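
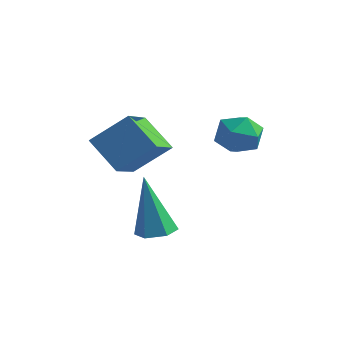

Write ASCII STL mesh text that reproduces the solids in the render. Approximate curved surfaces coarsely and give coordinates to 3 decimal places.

solid 
facet normal 0.120 0.663 0.739
outer loop
vertex 2.171 2.806 1.487
vertex 1.513 2.64 1.743
vertex 2.095 2.275 1.976
endloop
endfacet
facet normal 0.748 0.388 0.538
outer loop
vertex 2.171 2.806 1.487
vertex 2.095 2.275 1.976
vertex 2.545 2.188 1.413
endloop
endfacet
facet normal 0.837 0.525 -0.156
outer loop
vertex 2.171 2.806 1.487
vertex 2.545 2.188 1.413
vertex 2.241 2.5 0.833
endloop
endfacet
facet normal 0.263 0.884 -0.386
outer loop
vertex 2.171 2.806 1.487
vertex 2.241 2.5 0.833
vertex 1.603 2.779 1.037
endloop
endfacet
facet normal -0.179 0.969 0.168
outer loop
vertex 2.171 2.806 1.487
vertex 1.603 2.779 1.037
vertex 1.513 2.64 1.743
endloop
endfacet
facet normal 0.715 -0.321 0.621
outer loop
vertex 2.545 2.188 1.413
vertex 2.095 2.275 1.976
vertex 2.117 1.641 1.623
endloop
endfacet
facet normal -0.300 0.125 0.946
outer loop
vertex 2.095 2.275 1.976
vertex 1.513 2.64 1.743
vertex 1.479 1.92 1.827
endloop
endfacet
facet normal -0.783 0.621 0.023
outer loop
vertex 1.513 2.64 1.743
vertex 1.603 2.779 1.037
vertex 1.175 2.232 1.247
endloop
endfacet
facet normal -0.068 0.484 -0.873
outer loop
vertex 1.603 2.779 1.037
vertex 2.241 2.5 0.833
vertex 1.625 2.145 0.684
endloop
endfacet
facet normal 0.858 -0.099 -0.503
outer loop
vertex 2.241 2.5 0.833
vertex 2.545 2.188 1.413
vertex 2.207 1.78 0.917
endloop
endfacet
facet normal -0.263 -0.884 0.386
outer loop
vertex 1.549 1.614 1.173
vertex 2.117 1.641 1.623
vertex 1.479 1.92 1.827
endloop
endfacet
facet normal -0.837 -0.525 0.156
outer loop
vertex 1.549 1.614 1.173
vertex 1.479 1.92 1.827
vertex 1.175 2.232 1.247
endloop
endfacet
facet normal -0.748 -0.388 -0.538
outer loop
vertex 1.549 1.614 1.173
vertex 1.175 2.232 1.247
vertex 1.625 2.145 0.684
endloop
endfacet
facet normal -0.120 -0.663 -0.739
outer loop
vertex 1.549 1.614 1.173
vertex 1.625 2.145 0.684
vertex 2.207 1.78 0.917
endloop
endfacet
facet normal 0.179 -0.969 -0.168
outer loop
vertex 1.549 1.614 1.173
vertex 2.207 1.78 0.917
vertex 2.117 1.641 1.623
endloop
endfacet
facet normal 0.068 -0.484 0.873
outer loop
vertex 1.479 1.92 1.827
vertex 2.117 1.641 1.623
vertex 2.095 2.275 1.976
endloop
endfacet
facet normal -0.858 0.099 0.503
outer loop
vertex 1.175 2.232 1.247
vertex 1.479 1.92 1.827
vertex 1.513 2.64 1.743
endloop
endfacet
facet normal -0.715 0.321 -0.621
outer loop
vertex 1.625 2.145 0.684
vertex 1.175 2.232 1.247
vertex 1.603 2.779 1.037
endloop
endfacet
facet normal 0.300 -0.125 -0.946
outer loop
vertex 2.207 1.78 0.917
vertex 1.625 2.145 0.684
vertex 2.241 2.5 0.833
endloop
endfacet
facet normal 0.783 -0.621 -0.023
outer loop
vertex 2.117 1.641 1.623
vertex 2.207 1.78 0.917
vertex 2.545 2.188 1.413
endloop
endfacet
facet normal 0.159 0.076 -0.984
outer loop
vertex 1.692 0.177 -1.52
vertex 1.291 -0.216 -1.615
vertex 1.15 0.336 -1.595
endloop
endfacet
facet normal 0.217 0.908 0.359
outer loop
vertex 1.692 0.177 -1.52
vertex 1.15 0.336 -1.595
vertex 0.989 -0.364 0.275
endloop
endfacet
facet normal 0.156 0.076 -0.985
outer loop
vertex 1.15 0.336 -1.595
vertex 1.291 -0.216 -1.615
vertex 0.748 -0.058 -1.689
endloop
endfacet
facet normal -0.709 0.678 0.193
outer loop
vertex 1.15 0.336 -1.595
vertex 0.748 -0.058 -1.689
vertex 0.989 -0.364 0.275
endloop
endfacet
facet normal 0.157 0.077 -0.985
outer loop
vertex 0.748 -0.058 -1.689
vertex 1.291 -0.216 -1.615
vertex 0.889 -0.61 -1.71
endloop
endfacet
facet normal -0.965 -0.250 0.080
outer loop
vertex 0.748 -0.058 -1.689
vertex 0.889 -0.61 -1.71
vertex 0.989 -0.364 0.275
endloop
endfacet
facet normal 0.157 0.077 -0.985
outer loop
vertex 0.889 -0.61 -1.71
vertex 1.291 -0.216 -1.615
vertex 1.432 -0.768 -1.636
endloop
endfacet
facet normal -0.293 -0.947 0.132
outer loop
vertex 0.889 -0.61 -1.71
vertex 1.432 -0.768 -1.636
vertex 0.989 -0.364 0.275
endloop
endfacet
facet normal 0.157 0.078 -0.985
outer loop
vertex 1.432 -0.768 -1.636
vertex 1.291 -0.216 -1.615
vertex 1.833 -0.375 -1.541
endloop
endfacet
facet normal 0.631 -0.716 0.298
outer loop
vertex 1.432 -0.768 -1.636
vertex 1.833 -0.375 -1.541
vertex 0.989 -0.364 0.275
endloop
endfacet
facet normal 0.157 0.078 -0.985
outer loop
vertex 1.833 -0.375 -1.541
vertex 1.291 -0.216 -1.615
vertex 1.692 0.177 -1.52
endloop
endfacet
facet normal 0.887 0.211 0.411
outer loop
vertex 1.833 -0.375 -1.541
vertex 1.692 0.177 -1.52
vertex 0.989 -0.364 0.275
endloop
endfacet
facet normal -0.737 -0.063 0.673
outer loop
vertex 0.907 -0.8 2.482
vertex 0.417 0.251 2.044
vertex 0.189 -1.489 1.631
endloop
endfacet
facet normal 0.395 -0.848 0.353
outer loop
vertex 1.103 -1.411 0.796
vertex 0.907 -0.8 2.482
vertex 0.189 -1.489 1.631
endloop
endfacet
facet normal -0.737 -0.063 0.672
outer loop
vertex 0.189 -1.489 1.631
vertex 0.417 0.251 2.044
vertex -0.301 -0.438 1.192
endloop
endfacet
facet normal -0.548 -0.527 -0.649
outer loop
vertex -0.301 -0.438 1.192
vertex 1.103 -1.411 0.796
vertex 0.189 -1.489 1.631
endloop
endfacet
facet normal 0.549 0.526 0.650
outer loop
vertex 0.907 -0.8 2.482
vertex 1.331 0.329 1.209
vertex 0.417 0.251 2.044
endloop
endfacet
facet normal 0.395 -0.848 0.353
outer loop
vertex 1.821 -0.722 1.648
vertex 0.907 -0.8 2.482
vertex 1.103 -1.411 0.796
endloop
endfacet
facet normal 0.548 0.527 0.650
outer loop
vertex 1.821 -0.722 1.648
vertex 1.331 0.329 1.209
vertex 0.907 -0.8 2.482
endloop
endfacet
facet normal -0.395 0.848 -0.353
outer loop
vertex 0.417 0.251 2.044
vertex 1.331 0.329 1.209
vertex -0.301 -0.438 1.192
endloop
endfacet
facet normal -0.548 -0.526 -0.650
outer loop
vertex 0.613 -0.36 0.358
vertex 1.103 -1.411 0.796
vertex -0.301 -0.438 1.192
endloop
endfacet
facet normal -0.395 0.848 -0.353
outer loop
vertex -0.301 -0.438 1.192
vertex 1.331 0.329 1.209
vertex 0.613 -0.36 0.358
endloop
endfacet
facet normal 0.737 0.063 -0.673
outer loop
vertex 0.613 -0.36 0.358
vertex 1.821 -0.722 1.648
vertex 1.103 -1.411 0.796
endloop
endfacet
facet normal 0.737 0.063 -0.673
outer loop
vertex 1.331 0.329 1.209
vertex 1.821 -0.722 1.648
vertex 0.613 -0.36 0.358
endloop
endfacet

endsolid


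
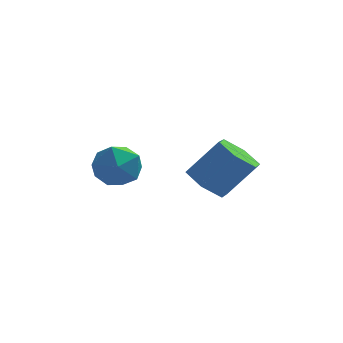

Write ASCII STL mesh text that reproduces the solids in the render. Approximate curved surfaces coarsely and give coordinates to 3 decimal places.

solid 
facet normal 0.374 0.228 0.899
outer loop
vertex -2.83 0.964 -0.301
vertex -3.144 0.385 -0.024
vertex -2.481 0.34 -0.288
endloop
endfacet
facet normal 0.804 0.457 0.380
outer loop
vertex -2.83 0.964 -0.301
vertex -2.481 0.34 -0.288
vertex -2.445 0.758 -0.867
endloop
endfacet
facet normal 0.430 0.902 -0.036
outer loop
vertex -2.83 0.964 -0.301
vertex -2.445 0.758 -0.867
vertex -3.086 1.06 -0.961
endloop
endfacet
facet normal -0.230 0.946 0.227
outer loop
vertex -2.83 0.964 -0.301
vertex -3.086 1.06 -0.961
vertex -3.518 0.83 -0.44
endloop
endfacet
facet normal -0.266 0.530 0.806
outer loop
vertex -2.83 0.964 -0.301
vertex -3.518 0.83 -0.44
vertex -3.144 0.385 -0.024
endloop
endfacet
facet normal 0.994 -0.107 -0.015
outer loop
vertex -2.445 0.758 -0.867
vertex -2.481 0.34 -0.288
vertex -2.522 0.05 -0.94
endloop
endfacet
facet normal 0.297 -0.478 0.827
outer loop
vertex -2.481 0.34 -0.288
vertex -3.144 0.385 -0.024
vertex -2.954 -0.18 -0.419
endloop
endfacet
facet normal -0.738 0.011 0.675
outer loop
vertex -3.144 0.385 -0.024
vertex -3.518 0.83 -0.44
vertex -3.595 0.122 -0.513
endloop
endfacet
facet normal -0.680 0.685 -0.262
outer loop
vertex -3.518 0.83 -0.44
vertex -3.086 1.06 -0.961
vertex -3.559 0.54 -1.092
endloop
endfacet
facet normal 0.389 0.612 -0.688
outer loop
vertex -3.086 1.06 -0.961
vertex -2.445 0.758 -0.867
vertex -2.896 0.495 -1.356
endloop
endfacet
facet normal 0.230 -0.946 -0.227
outer loop
vertex -3.21 -0.084 -1.079
vertex -2.522 0.05 -0.94
vertex -2.954 -0.18 -0.419
endloop
endfacet
facet normal -0.430 -0.902 0.036
outer loop
vertex -3.21 -0.084 -1.079
vertex -2.954 -0.18 -0.419
vertex -3.595 0.122 -0.513
endloop
endfacet
facet normal -0.804 -0.457 -0.380
outer loop
vertex -3.21 -0.084 -1.079
vertex -3.595 0.122 -0.513
vertex -3.559 0.54 -1.092
endloop
endfacet
facet normal -0.374 -0.228 -0.899
outer loop
vertex -3.21 -0.084 -1.079
vertex -3.559 0.54 -1.092
vertex -2.896 0.495 -1.356
endloop
endfacet
facet normal 0.266 -0.530 -0.806
outer loop
vertex -3.21 -0.084 -1.079
vertex -2.896 0.495 -1.356
vertex -2.522 0.05 -0.94
endloop
endfacet
facet normal 0.680 -0.685 0.262
outer loop
vertex -2.954 -0.18 -0.419
vertex -2.522 0.05 -0.94
vertex -2.481 0.34 -0.288
endloop
endfacet
facet normal -0.389 -0.612 0.688
outer loop
vertex -3.595 0.122 -0.513
vertex -2.954 -0.18 -0.419
vertex -3.144 0.385 -0.024
endloop
endfacet
facet normal -0.994 0.107 0.015
outer loop
vertex -3.559 0.54 -1.092
vertex -3.595 0.122 -0.513
vertex -3.518 0.83 -0.44
endloop
endfacet
facet normal -0.297 0.478 -0.827
outer loop
vertex -2.896 0.495 -1.356
vertex -3.559 0.54 -1.092
vertex -3.086 1.06 -0.961
endloop
endfacet
facet normal 0.738 -0.011 -0.675
outer loop
vertex -2.522 0.05 -0.94
vertex -2.896 0.495 -1.356
vertex -2.445 0.758 -0.867
endloop
endfacet
facet normal -0.630 -0.130 -0.765
outer loop
vertex -0.398 0.317 -1.535
vertex -0.887 0.191 -1.111
vertex -0.774 0.81 -1.309
endloop
endfacet
facet normal 0.528 0.652 -0.544
outer loop
vertex -0.398 0.317 -1.535
vertex -0.774 0.81 -1.309
vertex 0.377 0.476 -0.593
endloop
endfacet
facet normal 0.528 0.652 -0.544
outer loop
vertex 0.377 0.476 -0.593
vertex -0.774 0.81 -1.309
vertex 0.001 0.969 -0.367
endloop
endfacet
facet normal 0.630 0.129 0.766
outer loop
vertex 0.377 0.476 -0.593
vertex 0.001 0.969 -0.367
vertex -0.113 0.349 -0.169
endloop
endfacet
facet normal -0.630 -0.130 -0.765
outer loop
vertex -0.774 0.81 -1.309
vertex -0.887 0.191 -1.111
vertex -1.263 0.684 -0.885
endloop
endfacet
facet normal -0.229 0.973 0.025
outer loop
vertex -0.774 0.81 -1.309
vertex -1.263 0.684 -0.885
vertex 0.001 0.969 -0.367
endloop
endfacet
facet normal -0.229 0.973 0.025
outer loop
vertex 0.001 0.969 -0.367
vertex -1.263 0.684 -0.885
vertex -0.488 0.843 0.057
endloop
endfacet
facet normal 0.631 0.128 0.765
outer loop
vertex 0.001 0.969 -0.367
vertex -0.488 0.843 0.057
vertex -0.113 0.349 -0.169
endloop
endfacet
facet normal -0.630 -0.129 -0.766
outer loop
vertex -1.263 0.684 -0.885
vertex -0.887 0.191 -1.111
vertex -1.377 0.064 -0.687
endloop
endfacet
facet normal -0.757 0.321 0.569
outer loop
vertex -1.263 0.684 -0.885
vertex -1.377 0.064 -0.687
vertex -0.488 0.843 0.057
endloop
endfacet
facet normal -0.757 0.321 0.569
outer loop
vertex -0.488 0.843 0.057
vertex -1.377 0.064 -0.687
vertex -0.602 0.223 0.255
endloop
endfacet
facet normal 0.631 0.128 0.765
outer loop
vertex -0.488 0.843 0.057
vertex -0.602 0.223 0.255
vertex -0.113 0.349 -0.169
endloop
endfacet
facet normal -0.630 -0.129 -0.766
outer loop
vertex -1.377 0.064 -0.687
vertex -0.887 0.191 -1.111
vertex -1.001 -0.429 -0.913
endloop
endfacet
facet normal -0.528 -0.652 0.544
outer loop
vertex -1.377 0.064 -0.687
vertex -1.001 -0.429 -0.913
vertex -0.602 0.223 0.255
endloop
endfacet
facet normal -0.528 -0.652 0.544
outer loop
vertex -0.602 0.223 0.255
vertex -1.001 -0.429 -0.913
vertex -0.226 -0.27 0.029
endloop
endfacet
facet normal 0.630 0.130 0.765
outer loop
vertex -0.602 0.223 0.255
vertex -0.226 -0.27 0.029
vertex -0.113 0.349 -0.169
endloop
endfacet
facet normal -0.631 -0.128 -0.765
outer loop
vertex -1.001 -0.429 -0.913
vertex -0.887 0.191 -1.111
vertex -0.512 -0.303 -1.337
endloop
endfacet
facet normal 0.229 -0.973 -0.025
outer loop
vertex -1.001 -0.429 -0.913
vertex -0.512 -0.303 -1.337
vertex -0.226 -0.27 0.029
endloop
endfacet
facet normal 0.229 -0.973 -0.025
outer loop
vertex -0.226 -0.27 0.029
vertex -0.512 -0.303 -1.337
vertex 0.263 -0.144 -0.395
endloop
endfacet
facet normal 0.630 0.130 0.765
outer loop
vertex -0.226 -0.27 0.029
vertex 0.263 -0.144 -0.395
vertex -0.113 0.349 -0.169
endloop
endfacet
facet normal -0.631 -0.128 -0.765
outer loop
vertex -0.512 -0.303 -1.337
vertex -0.887 0.191 -1.111
vertex -0.398 0.317 -1.535
endloop
endfacet
facet normal 0.757 -0.321 -0.569
outer loop
vertex -0.512 -0.303 -1.337
vertex -0.398 0.317 -1.535
vertex 0.263 -0.144 -0.395
endloop
endfacet
facet normal 0.757 -0.321 -0.569
outer loop
vertex 0.263 -0.144 -0.395
vertex -0.398 0.317 -1.535
vertex 0.377 0.476 -0.593
endloop
endfacet
facet normal 0.630 0.129 0.766
outer loop
vertex 0.263 -0.144 -0.395
vertex 0.377 0.476 -0.593
vertex -0.113 0.349 -0.169
endloop
endfacet

endsolid


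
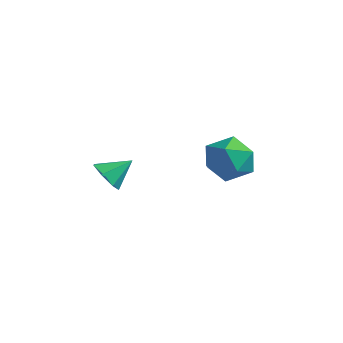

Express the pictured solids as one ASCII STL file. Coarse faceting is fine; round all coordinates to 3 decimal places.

solid 
facet normal -0.396 -0.717 -0.574
outer loop
vertex 2.763 -1.911 2.704
vertex 1.999 -1.583 2.821
vertex 2.557 -1.408 2.218
endloop
endfacet
facet normal 0.955 0.269 -0.127
outer loop
vertex 2.763 -1.911 2.704
vertex 2.557 -1.408 2.218
vertex 2.521 -0.637 3.579
endloop
endfacet
facet normal -0.396 -0.717 -0.574
outer loop
vertex 2.557 -1.408 2.218
vertex 1.999 -1.583 2.821
vertex 1.931 -1.037 2.186
endloop
endfacet
facet normal 0.478 0.770 -0.423
outer loop
vertex 2.557 -1.408 2.218
vertex 1.931 -1.037 2.186
vertex 2.521 -0.637 3.579
endloop
endfacet
facet normal -0.397 -0.716 -0.573
outer loop
vertex 1.931 -1.037 2.186
vertex 1.999 -1.583 2.821
vertex 1.356 -1.076 2.633
endloop
endfacet
facet normal -0.210 0.960 -0.187
outer loop
vertex 1.931 -1.037 2.186
vertex 1.356 -1.076 2.633
vertex 2.521 -0.637 3.579
endloop
endfacet
facet normal -0.396 -0.716 -0.575
outer loop
vertex 1.356 -1.076 2.633
vertex 1.999 -1.583 2.821
vertex 1.265 -1.497 3.22
endloop
endfacet
facet normal -0.592 0.695 0.407
outer loop
vertex 1.356 -1.076 2.633
vertex 1.265 -1.497 3.22
vertex 2.521 -0.637 3.579
endloop
endfacet
facet normal -0.396 -0.716 -0.574
outer loop
vertex 1.265 -1.497 3.22
vertex 1.999 -1.583 2.821
vertex 1.726 -1.983 3.508
endloop
endfacet
facet normal -0.381 0.177 0.908
outer loop
vertex 1.265 -1.497 3.22
vertex 1.726 -1.983 3.508
vertex 2.521 -0.637 3.579
endloop
endfacet
facet normal -0.396 -0.717 -0.574
outer loop
vertex 1.726 -1.983 3.508
vertex 1.999 -1.583 2.821
vertex 2.393 -2.167 3.278
endloop
endfacet
facet normal 0.267 -0.207 0.941
outer loop
vertex 1.726 -1.983 3.508
vertex 2.393 -2.167 3.278
vertex 2.521 -0.637 3.579
endloop
endfacet
facet normal -0.396 -0.717 -0.575
outer loop
vertex 2.393 -2.167 3.278
vertex 1.999 -1.583 2.821
vertex 2.763 -1.911 2.704
endloop
endfacet
facet normal 0.861 -0.167 0.481
outer loop
vertex 2.393 -2.167 3.278
vertex 2.763 -1.911 2.704
vertex 2.521 -0.637 3.579
endloop
endfacet
facet normal 0.289 0.714 0.637
outer loop
vertex 4.044 4.521 2.909
vertex 3.754 3.793 3.857
vertex 4.887 3.759 3.381
endloop
endfacet
facet normal 0.661 0.750 0.030
outer loop
vertex 4.044 4.521 2.909
vertex 4.887 3.759 3.381
vertex 4.792 3.891 2.162
endloop
endfacet
facet normal 0.199 0.838 -0.508
outer loop
vertex 4.044 4.521 2.909
vertex 4.792 3.891 2.162
vertex 3.599 4.006 1.884
endloop
endfacet
facet normal -0.459 0.858 -0.232
outer loop
vertex 4.044 4.521 2.909
vertex 3.599 4.006 1.884
vertex 2.957 3.946 2.932
endloop
endfacet
facet normal -0.403 0.781 0.477
outer loop
vertex 4.044 4.521 2.909
vertex 2.957 3.946 2.932
vertex 3.754 3.793 3.857
endloop
endfacet
facet normal 0.990 0.124 -0.064
outer loop
vertex 4.792 3.891 2.162
vertex 4.887 3.759 3.381
vertex 4.963 2.774 2.648
endloop
endfacet
facet normal 0.388 0.067 0.919
outer loop
vertex 4.887 3.759 3.381
vertex 3.754 3.793 3.857
vertex 4.321 2.714 3.696
endloop
endfacet
facet normal -0.731 0.175 0.659
outer loop
vertex 3.754 3.793 3.857
vertex 2.957 3.946 2.932
vertex 3.128 2.829 3.418
endloop
endfacet
facet normal -0.821 0.298 -0.486
outer loop
vertex 2.957 3.946 2.932
vertex 3.599 4.006 1.884
vertex 3.033 2.961 2.199
endloop
endfacet
facet normal 0.243 0.267 -0.933
outer loop
vertex 3.599 4.006 1.884
vertex 4.792 3.891 2.162
vertex 4.166 2.927 1.723
endloop
endfacet
facet normal 0.459 -0.858 0.232
outer loop
vertex 3.876 2.199 2.671
vertex 4.963 2.774 2.648
vertex 4.321 2.714 3.696
endloop
endfacet
facet normal -0.199 -0.838 0.508
outer loop
vertex 3.876 2.199 2.671
vertex 4.321 2.714 3.696
vertex 3.128 2.829 3.418
endloop
endfacet
facet normal -0.661 -0.750 -0.030
outer loop
vertex 3.876 2.199 2.671
vertex 3.128 2.829 3.418
vertex 3.033 2.961 2.199
endloop
endfacet
facet normal -0.289 -0.714 -0.637
outer loop
vertex 3.876 2.199 2.671
vertex 3.033 2.961 2.199
vertex 4.166 2.927 1.723
endloop
endfacet
facet normal 0.403 -0.781 -0.477
outer loop
vertex 3.876 2.199 2.671
vertex 4.166 2.927 1.723
vertex 4.963 2.774 2.648
endloop
endfacet
facet normal 0.821 -0.298 0.486
outer loop
vertex 4.321 2.714 3.696
vertex 4.963 2.774 2.648
vertex 4.887 3.759 3.381
endloop
endfacet
facet normal -0.243 -0.267 0.933
outer loop
vertex 3.128 2.829 3.418
vertex 4.321 2.714 3.696
vertex 3.754 3.793 3.857
endloop
endfacet
facet normal -0.990 -0.124 0.064
outer loop
vertex 3.033 2.961 2.199
vertex 3.128 2.829 3.418
vertex 2.957 3.946 2.932
endloop
endfacet
facet normal -0.388 -0.067 -0.919
outer loop
vertex 4.166 2.927 1.723
vertex 3.033 2.961 2.199
vertex 3.599 4.006 1.884
endloop
endfacet
facet normal 0.731 -0.175 -0.659
outer loop
vertex 4.963 2.774 2.648
vertex 4.166 2.927 1.723
vertex 4.792 3.891 2.162
endloop
endfacet

endsolid


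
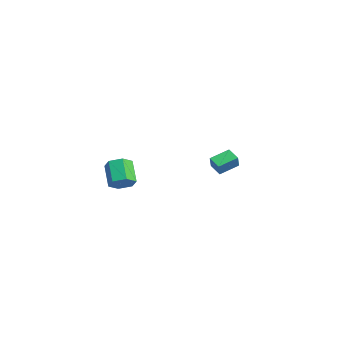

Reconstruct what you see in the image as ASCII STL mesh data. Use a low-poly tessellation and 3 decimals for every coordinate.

solid 
facet normal -0.444 0.240 -0.864
outer loop
vertex -1.402 4.216 -0.633
vertex -0.658 4.437 -0.954
vertex -1.237 3.076 -1.034
endloop
endfacet
facet normal -0.886 -0.263 0.383
outer loop
vertex -0.842 2.863 -0.266
vertex -1.402 4.216 -0.633
vertex -1.237 3.076 -1.034
endloop
endfacet
facet normal -0.445 0.240 -0.863
outer loop
vertex -1.237 3.076 -1.034
vertex -0.658 4.437 -0.954
vertex -0.493 3.297 -1.356
endloop
endfacet
facet normal 0.135 -0.935 -0.329
outer loop
vertex -0.493 3.297 -1.356
vertex -0.842 2.863 -0.266
vertex -1.237 3.076 -1.034
endloop
endfacet
facet normal -0.136 0.935 0.329
outer loop
vertex -1.402 4.216 -0.633
vertex -0.263 4.224 -0.186
vertex -0.658 4.437 -0.954
endloop
endfacet
facet normal -0.886 -0.263 0.382
outer loop
vertex -1.007 4.003 0.136
vertex -1.402 4.216 -0.633
vertex -0.842 2.863 -0.266
endloop
endfacet
facet normal -0.135 0.935 0.328
outer loop
vertex -1.007 4.003 0.136
vertex -0.263 4.224 -0.186
vertex -1.402 4.216 -0.633
endloop
endfacet
facet normal 0.886 0.263 -0.383
outer loop
vertex -0.658 4.437 -0.954
vertex -0.263 4.224 -0.186
vertex -0.493 3.297 -1.356
endloop
endfacet
facet normal 0.136 -0.935 -0.329
outer loop
vertex -0.098 3.084 -0.587
vertex -0.842 2.863 -0.266
vertex -0.493 3.297 -1.356
endloop
endfacet
facet normal 0.886 0.263 -0.382
outer loop
vertex -0.493 3.297 -1.356
vertex -0.263 4.224 -0.186
vertex -0.098 3.084 -0.587
endloop
endfacet
facet normal 0.444 -0.240 0.863
outer loop
vertex -0.098 3.084 -0.587
vertex -1.007 4.003 0.136
vertex -0.842 2.863 -0.266
endloop
endfacet
facet normal 0.445 -0.239 0.863
outer loop
vertex -0.263 4.224 -0.186
vertex -1.007 4.003 0.136
vertex -0.098 3.084 -0.587
endloop
endfacet
facet normal 0.764 -0.098 -0.637
outer loop
vertex 4.407 -3.344 1.648
vertex 3.949 -3.419 1.11
vertex 4.182 -2.773 1.29
endloop
endfacet
facet normal 0.562 0.587 0.583
outer loop
vertex 4.407 -3.344 1.648
vertex 4.182 -2.773 1.29
vertex 3.33 -3.205 2.547
endloop
endfacet
facet normal 0.562 0.587 0.583
outer loop
vertex 3.33 -3.205 2.547
vertex 4.182 -2.773 1.29
vertex 3.105 -2.634 2.189
endloop
endfacet
facet normal -0.763 0.099 0.638
outer loop
vertex 3.33 -3.205 2.547
vertex 3.105 -2.634 2.189
vertex 2.871 -3.281 2.01
endloop
endfacet
facet normal 0.764 -0.098 -0.638
outer loop
vertex 4.182 -2.773 1.29
vertex 3.949 -3.419 1.11
vertex 3.724 -2.849 0.753
endloop
endfacet
facet normal 0.006 0.989 -0.145
outer loop
vertex 4.182 -2.773 1.29
vertex 3.724 -2.849 0.753
vertex 3.105 -2.634 2.189
endloop
endfacet
facet normal 0.006 0.989 -0.145
outer loop
vertex 3.105 -2.634 2.189
vertex 3.724 -2.849 0.753
vertex 2.647 -2.71 1.652
endloop
endfacet
facet normal -0.764 0.100 0.637
outer loop
vertex 3.105 -2.634 2.189
vertex 2.647 -2.71 1.652
vertex 2.871 -3.281 2.01
endloop
endfacet
facet normal 0.763 -0.099 -0.638
outer loop
vertex 3.724 -2.849 0.753
vertex 3.949 -3.419 1.11
vertex 3.49 -3.495 0.573
endloop
endfacet
facet normal -0.555 0.404 -0.727
outer loop
vertex 3.724 -2.849 0.753
vertex 3.49 -3.495 0.573
vertex 2.647 -2.71 1.652
endloop
endfacet
facet normal -0.555 0.404 -0.727
outer loop
vertex 2.647 -2.71 1.652
vertex 3.49 -3.495 0.573
vertex 2.413 -3.356 1.472
endloop
endfacet
facet normal -0.764 0.099 0.637
outer loop
vertex 2.647 -2.71 1.652
vertex 2.413 -3.356 1.472
vertex 2.871 -3.281 2.01
endloop
endfacet
facet normal 0.763 -0.099 -0.638
outer loop
vertex 3.49 -3.495 0.573
vertex 3.949 -3.419 1.11
vertex 3.715 -4.066 0.931
endloop
endfacet
facet normal -0.562 -0.587 -0.583
outer loop
vertex 3.49 -3.495 0.573
vertex 3.715 -4.066 0.931
vertex 2.413 -3.356 1.472
endloop
endfacet
facet normal -0.562 -0.587 -0.583
outer loop
vertex 2.413 -3.356 1.472
vertex 3.715 -4.066 0.931
vertex 2.638 -3.927 1.83
endloop
endfacet
facet normal -0.764 0.098 0.637
outer loop
vertex 2.413 -3.356 1.472
vertex 2.638 -3.927 1.83
vertex 2.871 -3.281 2.01
endloop
endfacet
facet normal 0.764 -0.100 -0.637
outer loop
vertex 3.715 -4.066 0.931
vertex 3.949 -3.419 1.11
vertex 4.173 -3.99 1.468
endloop
endfacet
facet normal -0.006 -0.989 0.145
outer loop
vertex 3.715 -4.066 0.931
vertex 4.173 -3.99 1.468
vertex 2.638 -3.927 1.83
endloop
endfacet
facet normal -0.006 -0.989 0.145
outer loop
vertex 2.638 -3.927 1.83
vertex 4.173 -3.99 1.468
vertex 3.096 -3.851 2.367
endloop
endfacet
facet normal -0.764 0.098 0.638
outer loop
vertex 2.638 -3.927 1.83
vertex 3.096 -3.851 2.367
vertex 2.871 -3.281 2.01
endloop
endfacet
facet normal 0.764 -0.099 -0.637
outer loop
vertex 4.173 -3.99 1.468
vertex 3.949 -3.419 1.11
vertex 4.407 -3.344 1.648
endloop
endfacet
facet normal 0.555 -0.404 0.727
outer loop
vertex 4.173 -3.99 1.468
vertex 4.407 -3.344 1.648
vertex 3.096 -3.851 2.367
endloop
endfacet
facet normal 0.555 -0.404 0.727
outer loop
vertex 3.096 -3.851 2.367
vertex 4.407 -3.344 1.648
vertex 3.33 -3.205 2.547
endloop
endfacet
facet normal -0.763 0.099 0.638
outer loop
vertex 3.096 -3.851 2.367
vertex 3.33 -3.205 2.547
vertex 2.871 -3.281 2.01
endloop
endfacet

endsolid


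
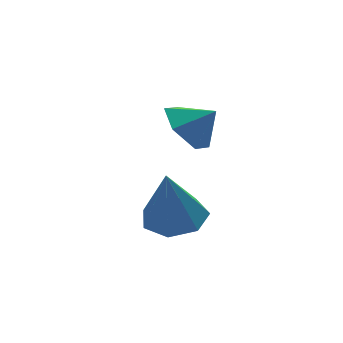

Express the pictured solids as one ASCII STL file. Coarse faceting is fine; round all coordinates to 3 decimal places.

solid 
facet normal 0.197 0.151 -0.969
outer loop
vertex 1.832 0.813 -1.913
vertex 0.965 0.337 -2.163
vertex 1.116 1.329 -1.978
endloop
endfacet
facet normal 0.428 0.670 0.606
outer loop
vertex 1.832 0.813 -1.913
vertex 1.116 1.329 -1.978
vertex 0.555 0.023 -0.137
endloop
endfacet
facet normal 0.196 0.151 -0.969
outer loop
vertex 1.116 1.329 -1.978
vertex 0.965 0.337 -2.163
vertex 0.286 1.098 -2.182
endloop
endfacet
facet normal -0.342 0.812 0.472
outer loop
vertex 1.116 1.329 -1.978
vertex 0.286 1.098 -2.182
vertex 0.555 0.023 -0.137
endloop
endfacet
facet normal 0.196 0.150 -0.969
outer loop
vertex 0.286 1.098 -2.182
vertex 0.965 0.337 -2.163
vertex -0.032 0.294 -2.371
endloop
endfacet
facet normal -0.914 0.297 0.276
outer loop
vertex 0.286 1.098 -2.182
vertex -0.032 0.294 -2.371
vertex 0.555 0.023 -0.137
endloop
endfacet
facet normal 0.196 0.150 -0.969
outer loop
vertex -0.032 0.294 -2.371
vertex 0.965 0.337 -2.163
vertex 0.4 -0.478 -2.403
endloop
endfacet
facet normal -0.858 -0.487 0.166
outer loop
vertex -0.032 0.294 -2.371
vertex 0.4 -0.478 -2.403
vertex 0.555 0.023 -0.137
endloop
endfacet
facet normal 0.196 0.150 -0.969
outer loop
vertex 0.4 -0.478 -2.403
vertex 0.965 0.337 -2.163
vertex 1.258 -0.636 -2.254
endloop
endfacet
facet normal -0.214 -0.951 0.225
outer loop
vertex 0.4 -0.478 -2.403
vertex 1.258 -0.636 -2.254
vertex 0.555 0.023 -0.137
endloop
endfacet
facet normal 0.196 0.150 -0.969
outer loop
vertex 1.258 -0.636 -2.254
vertex 0.965 0.337 -2.163
vertex 1.896 -0.062 -2.036
endloop
endfacet
facet normal 0.530 -0.744 0.407
outer loop
vertex 1.258 -0.636 -2.254
vertex 1.896 -0.062 -2.036
vertex 0.555 0.023 -0.137
endloop
endfacet
facet normal 0.197 0.151 -0.969
outer loop
vertex 1.896 -0.062 -2.036
vertex 0.965 0.337 -2.163
vertex 1.832 0.813 -1.913
endloop
endfacet
facet normal 0.816 -0.021 0.577
outer loop
vertex 1.896 -0.062 -2.036
vertex 1.832 0.813 -1.913
vertex 0.555 0.023 -0.137
endloop
endfacet
facet normal -0.676 0.339 -0.654
outer loop
vertex 1.769 -0.241 0.903
vertex 1.221 0.095 1.644
vertex 1.902 0.671 1.238
endloop
endfacet
facet normal 0.987 -0.096 -0.131
outer loop
vertex 1.769 -0.241 0.903
vertex 1.902 0.671 1.238
vertex 1.959 -0.275 2.356
endloop
endfacet
facet normal -0.676 0.339 -0.654
outer loop
vertex 1.902 0.671 1.238
vertex 1.221 0.095 1.644
vertex 1.354 1.006 1.978
endloop
endfacet
facet normal 0.794 0.484 0.369
outer loop
vertex 1.902 0.671 1.238
vertex 1.354 1.006 1.978
vertex 1.959 -0.275 2.356
endloop
endfacet
facet normal -0.676 0.339 -0.654
outer loop
vertex 1.354 1.006 1.978
vertex 1.221 0.095 1.644
vertex 0.673 0.43 2.384
endloop
endfacet
facet normal 0.223 0.371 0.901
outer loop
vertex 1.354 1.006 1.978
vertex 0.673 0.43 2.384
vertex 1.959 -0.275 2.356
endloop
endfacet
facet normal -0.676 0.339 -0.654
outer loop
vertex 0.673 0.43 2.384
vertex 1.221 0.095 1.644
vertex 0.54 -0.482 2.049
endloop
endfacet
facet normal -0.155 -0.321 0.934
outer loop
vertex 0.673 0.43 2.384
vertex 0.54 -0.482 2.049
vertex 1.959 -0.275 2.356
endloop
endfacet
facet normal -0.676 0.339 -0.654
outer loop
vertex 0.54 -0.482 2.049
vertex 1.221 0.095 1.644
vertex 1.088 -0.817 1.309
endloop
endfacet
facet normal 0.037 -0.900 0.435
outer loop
vertex 0.54 -0.482 2.049
vertex 1.088 -0.817 1.309
vertex 1.959 -0.275 2.356
endloop
endfacet
facet normal -0.676 0.339 -0.654
outer loop
vertex 1.088 -0.817 1.309
vertex 1.221 0.095 1.644
vertex 1.769 -0.241 0.903
endloop
endfacet
facet normal 0.608 -0.788 -0.098
outer loop
vertex 1.088 -0.817 1.309
vertex 1.769 -0.241 0.903
vertex 1.959 -0.275 2.356
endloop
endfacet

endsolid


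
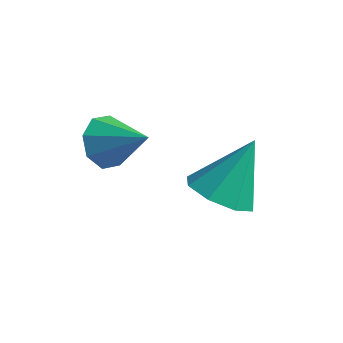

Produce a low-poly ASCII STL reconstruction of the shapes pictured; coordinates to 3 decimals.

solid 
facet normal -0.215 -0.530 -0.820
outer loop
vertex 0.699 -0.928 -5.03
vertex 0.079 -1.566 -4.455
vertex -0.069 -0.668 -4.997
endloop
endfacet
facet normal 0.310 0.937 -0.163
outer loop
vertex 0.699 -0.928 -5.03
vertex -0.069 -0.668 -4.997
vertex 0.521 -0.474 -2.765
endloop
endfacet
facet normal -0.215 -0.530 -0.820
outer loop
vertex -0.069 -0.668 -4.997
vertex 0.079 -1.566 -4.455
vertex -0.75 -0.934 -4.646
endloop
endfacet
facet normal -0.358 0.934 0.013
outer loop
vertex -0.069 -0.668 -4.997
vertex -0.75 -0.934 -4.646
vertex 0.521 -0.474 -2.765
endloop
endfacet
facet normal -0.215 -0.530 -0.820
outer loop
vertex -0.75 -0.934 -4.646
vertex 0.079 -1.566 -4.455
vertex -0.946 -1.571 -4.183
endloop
endfacet
facet normal -0.762 0.517 0.389
outer loop
vertex -0.75 -0.934 -4.646
vertex -0.946 -1.571 -4.183
vertex 0.521 -0.474 -2.765
endloop
endfacet
facet normal -0.215 -0.530 -0.820
outer loop
vertex -0.946 -1.571 -4.183
vertex 0.079 -1.566 -4.455
vertex -0.542 -2.205 -3.879
endloop
endfacet
facet normal -0.666 -0.069 0.742
outer loop
vertex -0.946 -1.571 -4.183
vertex -0.542 -2.205 -3.879
vertex 0.521 -0.474 -2.765
endloop
endfacet
facet normal -0.215 -0.530 -0.820
outer loop
vertex -0.542 -2.205 -3.879
vertex 0.079 -1.566 -4.455
vertex 0.226 -2.465 -3.912
endloop
endfacet
facet normal -0.126 -0.481 0.868
outer loop
vertex -0.542 -2.205 -3.879
vertex 0.226 -2.465 -3.912
vertex 0.521 -0.474 -2.765
endloop
endfacet
facet normal -0.215 -0.530 -0.820
outer loop
vertex 0.226 -2.465 -3.912
vertex 0.079 -1.566 -4.455
vertex 0.907 -2.199 -4.263
endloop
endfacet
facet normal 0.543 -0.478 0.691
outer loop
vertex 0.226 -2.465 -3.912
vertex 0.907 -2.199 -4.263
vertex 0.521 -0.474 -2.765
endloop
endfacet
facet normal -0.215 -0.530 -0.820
outer loop
vertex 0.907 -2.199 -4.263
vertex 0.079 -1.566 -4.455
vertex 1.103 -1.562 -4.726
endloop
endfacet
facet normal 0.947 -0.062 0.315
outer loop
vertex 0.907 -2.199 -4.263
vertex 1.103 -1.562 -4.726
vertex 0.521 -0.474 -2.765
endloop
endfacet
facet normal -0.215 -0.530 -0.820
outer loop
vertex 1.103 -1.562 -4.726
vertex 0.079 -1.566 -4.455
vertex 0.699 -0.928 -5.03
endloop
endfacet
facet normal 0.851 0.524 -0.038
outer loop
vertex 1.103 -1.562 -4.726
vertex 0.699 -0.928 -5.03
vertex 0.521 -0.474 -2.765
endloop
endfacet
facet normal -0.855 0.019 -0.518
outer loop
vertex -1.559 -3.951 -2.135
vertex -1.998 -3.905 -1.409
vertex -1.661 -3.337 -1.944
endloop
endfacet
facet normal 0.829 0.287 -0.480
outer loop
vertex -1.559 -3.951 -2.135
vertex -1.661 -3.337 -1.944
vertex -0.682 -3.935 -0.611
endloop
endfacet
facet normal -0.855 0.018 -0.519
outer loop
vertex -1.661 -3.337 -1.944
vertex -1.998 -3.905 -1.409
vertex -1.961 -3.057 -1.44
endloop
endfacet
facet normal 0.601 0.795 -0.084
outer loop
vertex -1.661 -3.337 -1.944
vertex -1.961 -3.057 -1.44
vertex -0.682 -3.935 -0.611
endloop
endfacet
facet normal -0.854 0.018 -0.519
outer loop
vertex -1.961 -3.057 -1.44
vertex -1.998 -3.905 -1.409
vertex -2.283 -3.273 -0.918
endloop
endfacet
facet normal 0.248 0.831 0.497
outer loop
vertex -1.961 -3.057 -1.44
vertex -2.283 -3.273 -0.918
vertex -0.682 -3.935 -0.611
endloop
endfacet
facet normal -0.855 0.018 -0.519
outer loop
vertex -2.283 -3.273 -0.918
vertex -1.998 -3.905 -1.409
vertex -2.438 -3.86 -0.683
endloop
endfacet
facet normal -0.022 0.377 0.926
outer loop
vertex -2.283 -3.273 -0.918
vertex -2.438 -3.86 -0.683
vertex -0.682 -3.935 -0.611
endloop
endfacet
facet normal -0.855 0.018 -0.519
outer loop
vertex -2.438 -3.86 -0.683
vertex -1.998 -3.905 -1.409
vertex -2.335 -4.473 -0.874
endloop
endfacet
facet normal -0.052 -0.305 0.951
outer loop
vertex -2.438 -3.86 -0.683
vertex -2.335 -4.473 -0.874
vertex -0.682 -3.935 -0.611
endloop
endfacet
facet normal -0.855 0.020 -0.518
outer loop
vertex -2.335 -4.473 -0.874
vertex -1.998 -3.905 -1.409
vertex -2.036 -4.754 -1.379
endloop
endfacet
facet normal 0.176 -0.812 0.556
outer loop
vertex -2.335 -4.473 -0.874
vertex -2.036 -4.754 -1.379
vertex -0.682 -3.935 -0.611
endloop
endfacet
facet normal -0.855 0.020 -0.519
outer loop
vertex -2.036 -4.754 -1.379
vertex -1.998 -3.905 -1.409
vertex -1.714 -4.538 -1.901
endloop
endfacet
facet normal 0.528 -0.849 -0.026
outer loop
vertex -2.036 -4.754 -1.379
vertex -1.714 -4.538 -1.901
vertex -0.682 -3.935 -0.611
endloop
endfacet
facet normal -0.855 0.019 -0.518
outer loop
vertex -1.714 -4.538 -1.901
vertex -1.998 -3.905 -1.409
vertex -1.559 -3.951 -2.135
endloop
endfacet
facet normal 0.799 -0.393 -0.456
outer loop
vertex -1.714 -4.538 -1.901
vertex -1.559 -3.951 -2.135
vertex -0.682 -3.935 -0.611
endloop
endfacet

endsolid


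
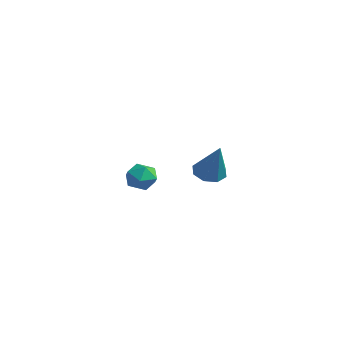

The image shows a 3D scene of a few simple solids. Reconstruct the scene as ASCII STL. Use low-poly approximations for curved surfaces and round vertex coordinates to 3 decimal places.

solid 
facet normal -0.283 0.959 -0.032
outer loop
vertex -1.27 3.371 -2.541
vertex -1.87 3.205 -2.211
vertex -1.301 3.385 -1.837
endloop
endfacet
facet normal 0.428 0.904 0.001
outer loop
vertex -1.27 3.371 -2.541
vertex -1.301 3.385 -1.837
vertex -0.735 3.117 -2.16
endloop
endfacet
facet normal 0.645 0.520 -0.560
outer loop
vertex -1.27 3.371 -2.541
vertex -0.735 3.117 -2.16
vertex -0.955 2.772 -2.734
endloop
endfacet
facet normal 0.068 0.338 -0.939
outer loop
vertex -1.27 3.371 -2.541
vertex -0.955 2.772 -2.734
vertex -1.656 2.826 -2.765
endloop
endfacet
facet normal -0.505 0.609 -0.612
outer loop
vertex -1.27 3.371 -2.541
vertex -1.656 2.826 -2.765
vertex -1.87 3.205 -2.211
endloop
endfacet
facet normal 0.595 0.542 0.593
outer loop
vertex -0.735 3.117 -2.16
vertex -1.301 3.385 -1.837
vertex -1.004 2.794 -1.595
endloop
endfacet
facet normal -0.556 0.631 0.542
outer loop
vertex -1.301 3.385 -1.837
vertex -1.87 3.205 -2.211
vertex -1.705 2.848 -1.626
endloop
endfacet
facet normal -0.915 0.065 -0.398
outer loop
vertex -1.87 3.205 -2.211
vertex -1.656 2.826 -2.765
vertex -1.925 2.503 -2.2
endloop
endfacet
facet normal 0.012 -0.374 -0.927
outer loop
vertex -1.656 2.826 -2.765
vertex -0.955 2.772 -2.734
vertex -1.359 2.235 -2.523
endloop
endfacet
facet normal 0.946 -0.079 -0.315
outer loop
vertex -0.955 2.772 -2.734
vertex -0.735 3.117 -2.16
vertex -0.79 2.415 -2.149
endloop
endfacet
facet normal -0.068 -0.338 0.939
outer loop
vertex -1.39 2.249 -1.819
vertex -1.004 2.794 -1.595
vertex -1.705 2.848 -1.626
endloop
endfacet
facet normal -0.645 -0.520 0.560
outer loop
vertex -1.39 2.249 -1.819
vertex -1.705 2.848 -1.626
vertex -1.925 2.503 -2.2
endloop
endfacet
facet normal -0.428 -0.904 -0.001
outer loop
vertex -1.39 2.249 -1.819
vertex -1.925 2.503 -2.2
vertex -1.359 2.235 -2.523
endloop
endfacet
facet normal 0.283 -0.959 0.032
outer loop
vertex -1.39 2.249 -1.819
vertex -1.359 2.235 -2.523
vertex -0.79 2.415 -2.149
endloop
endfacet
facet normal 0.505 -0.609 0.612
outer loop
vertex -1.39 2.249 -1.819
vertex -0.79 2.415 -2.149
vertex -1.004 2.794 -1.595
endloop
endfacet
facet normal -0.012 0.374 0.927
outer loop
vertex -1.705 2.848 -1.626
vertex -1.004 2.794 -1.595
vertex -1.301 3.385 -1.837
endloop
endfacet
facet normal -0.946 0.079 0.315
outer loop
vertex -1.925 2.503 -2.2
vertex -1.705 2.848 -1.626
vertex -1.87 3.205 -2.211
endloop
endfacet
facet normal -0.595 -0.542 -0.593
outer loop
vertex -1.359 2.235 -2.523
vertex -1.925 2.503 -2.2
vertex -1.656 2.826 -2.765
endloop
endfacet
facet normal 0.556 -0.631 -0.542
outer loop
vertex -0.79 2.415 -2.149
vertex -1.359 2.235 -2.523
vertex -0.955 2.772 -2.734
endloop
endfacet
facet normal 0.915 -0.065 0.398
outer loop
vertex -1.004 2.794 -1.595
vertex -0.79 2.415 -2.149
vertex -0.735 3.117 -2.16
endloop
endfacet
facet normal -0.529 0.093 -0.843
outer loop
vertex 3.657 3.2 -0.731
vertex 3.232 2.776 -0.511
vertex 3.294 3.412 -0.48
endloop
endfacet
facet normal 0.566 0.814 0.132
outer loop
vertex 3.657 3.2 -0.731
vertex 3.294 3.412 -0.48
vertex 4.108 2.624 0.891
endloop
endfacet
facet normal -0.527 0.093 -0.845
outer loop
vertex 3.294 3.412 -0.48
vertex 3.232 2.776 -0.511
vertex 2.894 3.252 -0.248
endloop
endfacet
facet normal -0.042 0.855 0.517
outer loop
vertex 3.294 3.412 -0.48
vertex 2.894 3.252 -0.248
vertex 4.108 2.624 0.891
endloop
endfacet
facet normal -0.528 0.091 -0.844
outer loop
vertex 2.894 3.252 -0.248
vertex 3.232 2.776 -0.511
vertex 2.692 2.812 -0.169
endloop
endfacet
facet normal -0.522 0.377 0.765
outer loop
vertex 2.894 3.252 -0.248
vertex 2.692 2.812 -0.169
vertex 4.108 2.624 0.891
endloop
endfacet
facet normal -0.528 0.093 -0.844
outer loop
vertex 2.692 2.812 -0.169
vertex 3.232 2.776 -0.511
vertex 2.806 2.352 -0.291
endloop
endfacet
facet normal -0.592 -0.340 0.730
outer loop
vertex 2.692 2.812 -0.169
vertex 2.806 2.352 -0.291
vertex 4.108 2.624 0.891
endloop
endfacet
facet normal -0.527 0.091 -0.845
outer loop
vertex 2.806 2.352 -0.291
vertex 3.232 2.776 -0.511
vertex 3.17 2.14 -0.541
endloop
endfacet
facet normal -0.212 -0.876 0.434
outer loop
vertex 2.806 2.352 -0.291
vertex 3.17 2.14 -0.541
vertex 4.108 2.624 0.891
endloop
endfacet
facet normal -0.528 0.091 -0.844
outer loop
vertex 3.17 2.14 -0.541
vertex 3.232 2.776 -0.511
vertex 3.57 2.301 -0.774
endloop
endfacet
facet normal 0.398 -0.916 0.049
outer loop
vertex 3.17 2.14 -0.541
vertex 3.57 2.301 -0.774
vertex 4.108 2.624 0.891
endloop
endfacet
facet normal -0.527 0.093 -0.845
outer loop
vertex 3.57 2.301 -0.774
vertex 3.232 2.776 -0.511
vertex 3.772 2.74 -0.852
endloop
endfacet
facet normal 0.877 -0.439 -0.198
outer loop
vertex 3.57 2.301 -0.774
vertex 3.772 2.74 -0.852
vertex 4.108 2.624 0.891
endloop
endfacet
facet normal -0.527 0.090 -0.845
outer loop
vertex 3.772 2.74 -0.852
vertex 3.232 2.776 -0.511
vertex 3.657 3.2 -0.731
endloop
endfacet
facet normal 0.946 0.280 -0.164
outer loop
vertex 3.772 2.74 -0.852
vertex 3.657 3.2 -0.731
vertex 4.108 2.624 0.891
endloop
endfacet

endsolid


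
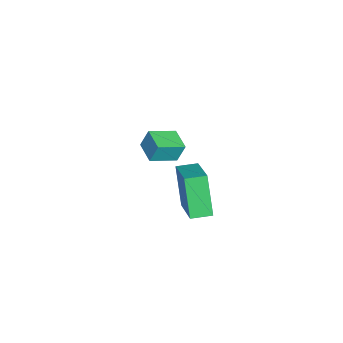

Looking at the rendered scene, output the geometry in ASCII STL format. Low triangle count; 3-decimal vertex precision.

solid 
facet normal -0.852 -0.500 0.156
outer loop
vertex -0.28 -3.128 0.534
vertex -0.897 -2.197 0.153
vertex -0.247 -3.438 -0.278
endloop
endfacet
facet normal 0.522 -0.789 0.323
outer loop
vertex 0.597 -2.943 -0.433
vertex -0.28 -3.128 0.534
vertex -0.247 -3.438 -0.278
endloop
endfacet
facet normal -0.852 -0.500 0.155
outer loop
vertex -0.247 -3.438 -0.278
vertex -0.897 -2.197 0.153
vertex -0.863 -2.507 -0.659
endloop
endfacet
facet normal 0.038 -0.357 -0.933
outer loop
vertex -0.863 -2.507 -0.659
vertex 0.597 -2.943 -0.433
vertex -0.247 -3.438 -0.278
endloop
endfacet
facet normal -0.038 0.357 0.933
outer loop
vertex -0.28 -3.128 0.534
vertex -0.053 -1.702 -0.002
vertex -0.897 -2.197 0.153
endloop
endfacet
facet normal 0.523 -0.789 0.323
outer loop
vertex 0.563 -2.633 0.379
vertex -0.28 -3.128 0.534
vertex 0.597 -2.943 -0.433
endloop
endfacet
facet normal -0.038 0.357 0.933
outer loop
vertex 0.563 -2.633 0.379
vertex -0.053 -1.702 -0.002
vertex -0.28 -3.128 0.534
endloop
endfacet
facet normal -0.522 0.789 -0.323
outer loop
vertex -0.897 -2.197 0.153
vertex -0.053 -1.702 -0.002
vertex -0.863 -2.507 -0.659
endloop
endfacet
facet normal 0.038 -0.357 -0.933
outer loop
vertex -0.02 -2.012 -0.814
vertex 0.597 -2.943 -0.433
vertex -0.863 -2.507 -0.659
endloop
endfacet
facet normal -0.523 0.789 -0.323
outer loop
vertex -0.863 -2.507 -0.659
vertex -0.053 -1.702 -0.002
vertex -0.02 -2.012 -0.814
endloop
endfacet
facet normal 0.852 0.501 -0.155
outer loop
vertex -0.02 -2.012 -0.814
vertex 0.563 -2.633 0.379
vertex 0.597 -2.943 -0.433
endloop
endfacet
facet normal 0.852 0.500 -0.156
outer loop
vertex -0.053 -1.702 -0.002
vertex 0.563 -2.633 0.379
vertex -0.02 -2.012 -0.814
endloop
endfacet
facet normal -0.853 -0.297 -0.430
outer loop
vertex 2.863 -1.612 1.438
vertex 2.583 -0.852 1.468
vertex 3.54 -1.298 -0.123
endloop
endfacet
facet normal 0.346 -0.937 -0.038
outer loop
vertex 5.117 -0.748 0.672
vertex 2.863 -1.612 1.438
vertex 3.54 -1.298 -0.123
endloop
endfacet
facet normal -0.853 -0.297 -0.430
outer loop
vertex 3.54 -1.298 -0.123
vertex 2.583 -0.852 1.468
vertex 3.26 -0.539 -0.092
endloop
endfacet
facet normal 0.392 0.181 -0.902
outer loop
vertex 3.26 -0.539 -0.092
vertex 5.117 -0.748 0.672
vertex 3.54 -1.298 -0.123
endloop
endfacet
facet normal -0.392 -0.180 0.902
outer loop
vertex 2.863 -1.612 1.438
vertex 4.16 -0.302 2.263
vertex 2.583 -0.852 1.468
endloop
endfacet
facet normal 0.346 -0.937 -0.038
outer loop
vertex 4.44 -1.061 2.232
vertex 2.863 -1.612 1.438
vertex 5.117 -0.748 0.672
endloop
endfacet
facet normal -0.391 -0.181 0.902
outer loop
vertex 4.44 -1.061 2.232
vertex 4.16 -0.302 2.263
vertex 2.863 -1.612 1.438
endloop
endfacet
facet normal -0.346 0.937 0.038
outer loop
vertex 2.583 -0.852 1.468
vertex 4.16 -0.302 2.263
vertex 3.26 -0.539 -0.092
endloop
endfacet
facet normal 0.392 0.180 -0.902
outer loop
vertex 4.837 0.012 0.702
vertex 5.117 -0.748 0.672
vertex 3.26 -0.539 -0.092
endloop
endfacet
facet normal -0.347 0.937 0.038
outer loop
vertex 3.26 -0.539 -0.092
vertex 4.16 -0.302 2.263
vertex 4.837 0.012 0.702
endloop
endfacet
facet normal 0.853 0.297 0.430
outer loop
vertex 4.837 0.012 0.702
vertex 4.44 -1.061 2.232
vertex 5.117 -0.748 0.672
endloop
endfacet
facet normal 0.853 0.297 0.430
outer loop
vertex 4.16 -0.302 2.263
vertex 4.44 -1.061 2.232
vertex 4.837 0.012 0.702
endloop
endfacet

endsolid


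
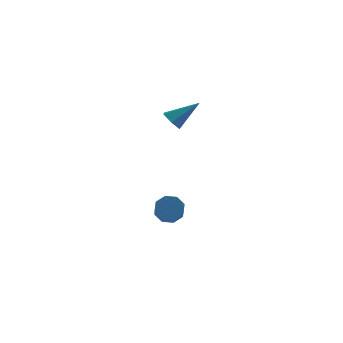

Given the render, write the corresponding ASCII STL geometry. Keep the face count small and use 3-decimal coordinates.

solid 
facet normal -0.757 -0.205 -0.621
outer loop
vertex -0.313 -1.245 1.312
vertex -0.677 -1.466 1.829
vertex -0.706 -0.821 1.651
endloop
endfacet
facet normal 0.516 0.773 -0.368
outer loop
vertex -0.313 -1.245 1.312
vertex -0.706 -0.821 1.651
vertex 0.617 -1.114 2.891
endloop
endfacet
facet normal -0.757 -0.205 -0.621
outer loop
vertex -0.706 -0.821 1.651
vertex -0.677 -1.466 1.829
vertex -1.07 -1.042 2.168
endloop
endfacet
facet normal -0.101 0.939 0.330
outer loop
vertex -0.706 -0.821 1.651
vertex -1.07 -1.042 2.168
vertex 0.617 -1.114 2.891
endloop
endfacet
facet normal -0.757 -0.206 -0.620
outer loop
vertex -1.07 -1.042 2.168
vertex -0.677 -1.466 1.829
vertex -1.041 -1.687 2.347
endloop
endfacet
facet normal -0.375 0.232 0.898
outer loop
vertex -1.07 -1.042 2.168
vertex -1.041 -1.687 2.347
vertex 0.617 -1.114 2.891
endloop
endfacet
facet normal -0.757 -0.206 -0.620
outer loop
vertex -1.041 -1.687 2.347
vertex -0.677 -1.466 1.829
vertex -0.648 -2.111 2.008
endloop
endfacet
facet normal -0.030 -0.641 0.767
outer loop
vertex -1.041 -1.687 2.347
vertex -0.648 -2.111 2.008
vertex 0.617 -1.114 2.891
endloop
endfacet
facet normal -0.756 -0.206 -0.621
outer loop
vertex -0.648 -2.111 2.008
vertex -0.677 -1.466 1.829
vertex -0.284 -1.89 1.491
endloop
endfacet
facet normal 0.587 -0.806 0.069
outer loop
vertex -0.648 -2.111 2.008
vertex -0.284 -1.89 1.491
vertex 0.617 -1.114 2.891
endloop
endfacet
facet normal -0.756 -0.206 -0.621
outer loop
vertex -0.284 -1.89 1.491
vertex -0.677 -1.466 1.829
vertex -0.313 -1.245 1.312
endloop
endfacet
facet normal 0.861 -0.100 -0.499
outer loop
vertex -0.284 -1.89 1.491
vertex -0.313 -1.245 1.312
vertex 0.617 -1.114 2.891
endloop
endfacet
facet normal -0.057 0.824 -0.564
outer loop
vertex -0.585 -1.456 -5.055
vertex -0.82 -1.071 -4.469
vertex -0.158 -1.226 -4.762
endloop
endfacet
facet normal 0.655 -0.395 -0.644
outer loop
vertex -0.585 -1.456 -5.055
vertex -0.158 -1.226 -4.762
vertex -0.485 -2.914 -4.058
endloop
endfacet
facet normal 0.656 -0.395 -0.643
outer loop
vertex -0.485 -2.914 -4.058
vertex -0.158 -1.226 -4.762
vertex -0.059 -2.685 -3.764
endloop
endfacet
facet normal 0.055 -0.825 0.563
outer loop
vertex -0.485 -2.914 -4.058
vertex -0.059 -2.685 -3.764
vertex -0.72 -2.529 -3.471
endloop
endfacet
facet normal -0.057 0.824 -0.564
outer loop
vertex -0.158 -1.226 -4.762
vertex -0.82 -1.071 -4.469
vertex -0.119 -0.905 -4.297
endloop
endfacet
facet normal 0.996 0.007 -0.088
outer loop
vertex -0.158 -1.226 -4.762
vertex -0.119 -0.905 -4.297
vertex -0.059 -2.685 -3.764
endloop
endfacet
facet normal 0.996 0.007 -0.088
outer loop
vertex -0.059 -2.685 -3.764
vertex -0.119 -0.905 -4.297
vertex -0.02 -2.364 -3.299
endloop
endfacet
facet normal 0.056 -0.824 0.564
outer loop
vertex -0.059 -2.685 -3.764
vertex -0.02 -2.364 -3.299
vertex -0.72 -2.529 -3.471
endloop
endfacet
facet normal -0.056 0.823 -0.565
outer loop
vertex -0.119 -0.905 -4.297
vertex -0.82 -1.071 -4.469
vertex -0.491 -0.681 -3.933
endloop
endfacet
facet normal 0.752 0.406 0.519
outer loop
vertex -0.119 -0.905 -4.297
vertex -0.491 -0.681 -3.933
vertex -0.02 -2.364 -3.299
endloop
endfacet
facet normal 0.753 0.406 0.518
outer loop
vertex -0.02 -2.364 -3.299
vertex -0.491 -0.681 -3.933
vertex -0.391 -2.14 -2.935
endloop
endfacet
facet normal 0.056 -0.824 0.564
outer loop
vertex -0.02 -2.364 -3.299
vertex -0.391 -2.14 -2.935
vertex -0.72 -2.529 -3.471
endloop
endfacet
facet normal -0.058 0.824 -0.564
outer loop
vertex -0.491 -0.681 -3.933
vertex -0.82 -1.071 -4.469
vertex -1.055 -0.686 -3.882
endloop
endfacet
facet normal 0.069 0.566 0.821
outer loop
vertex -0.491 -0.681 -3.933
vertex -1.055 -0.686 -3.882
vertex -0.391 -2.14 -2.935
endloop
endfacet
facet normal 0.069 0.566 0.821
outer loop
vertex -0.391 -2.14 -2.935
vertex -1.055 -0.686 -3.882
vertex -0.955 -2.144 -2.885
endloop
endfacet
facet normal 0.056 -0.824 0.564
outer loop
vertex -0.391 -2.14 -2.935
vertex -0.955 -2.144 -2.885
vertex -0.72 -2.529 -3.471
endloop
endfacet
facet normal -0.055 0.825 -0.563
outer loop
vertex -1.055 -0.686 -3.882
vertex -0.82 -1.071 -4.469
vertex -1.481 -0.915 -4.176
endloop
endfacet
facet normal -0.656 0.395 0.643
outer loop
vertex -1.055 -0.686 -3.882
vertex -1.481 -0.915 -4.176
vertex -0.955 -2.144 -2.885
endloop
endfacet
facet normal -0.655 0.396 0.644
outer loop
vertex -0.955 -2.144 -2.885
vertex -1.481 -0.915 -4.176
vertex -1.382 -2.374 -3.178
endloop
endfacet
facet normal 0.057 -0.824 0.564
outer loop
vertex -0.955 -2.144 -2.885
vertex -1.382 -2.374 -3.178
vertex -0.72 -2.529 -3.471
endloop
endfacet
facet normal -0.056 0.824 -0.564
outer loop
vertex -1.481 -0.915 -4.176
vertex -0.82 -1.071 -4.469
vertex -1.52 -1.236 -4.641
endloop
endfacet
facet normal -0.996 -0.007 0.088
outer loop
vertex -1.481 -0.915 -4.176
vertex -1.52 -1.236 -4.641
vertex -1.382 -2.374 -3.178
endloop
endfacet
facet normal -0.996 -0.007 0.088
outer loop
vertex -1.382 -2.374 -3.178
vertex -1.52 -1.236 -4.641
vertex -1.421 -2.695 -3.643
endloop
endfacet
facet normal 0.057 -0.824 0.564
outer loop
vertex -1.382 -2.374 -3.178
vertex -1.421 -2.695 -3.643
vertex -0.72 -2.529 -3.471
endloop
endfacet
facet normal -0.056 0.824 -0.564
outer loop
vertex -1.52 -1.236 -4.641
vertex -0.82 -1.071 -4.469
vertex -1.149 -1.46 -5.005
endloop
endfacet
facet normal -0.753 -0.405 -0.518
outer loop
vertex -1.52 -1.236 -4.641
vertex -1.149 -1.46 -5.005
vertex -1.421 -2.695 -3.643
endloop
endfacet
facet normal -0.752 -0.406 -0.519
outer loop
vertex -1.421 -2.695 -3.643
vertex -1.149 -1.46 -5.005
vertex -1.049 -2.919 -4.007
endloop
endfacet
facet normal 0.056 -0.823 0.565
outer loop
vertex -1.421 -2.695 -3.643
vertex -1.049 -2.919 -4.007
vertex -0.72 -2.529 -3.471
endloop
endfacet
facet normal -0.056 0.824 -0.564
outer loop
vertex -1.149 -1.46 -5.005
vertex -0.82 -1.071 -4.469
vertex -0.585 -1.456 -5.055
endloop
endfacet
facet normal -0.069 -0.566 -0.821
outer loop
vertex -1.149 -1.46 -5.005
vertex -0.585 -1.456 -5.055
vertex -1.049 -2.919 -4.007
endloop
endfacet
facet normal -0.069 -0.566 -0.821
outer loop
vertex -1.049 -2.919 -4.007
vertex -0.585 -1.456 -5.055
vertex -0.485 -2.914 -4.058
endloop
endfacet
facet normal 0.058 -0.824 0.564
outer loop
vertex -1.049 -2.919 -4.007
vertex -0.485 -2.914 -4.058
vertex -0.72 -2.529 -3.471
endloop
endfacet

endsolid


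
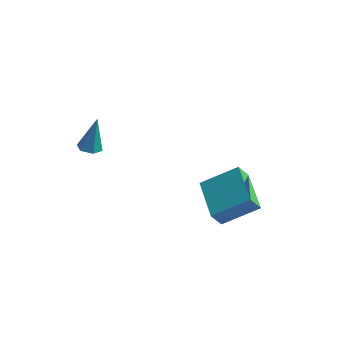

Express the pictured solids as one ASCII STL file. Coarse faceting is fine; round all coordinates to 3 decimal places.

solid 
facet normal -0.741 0.611 0.280
outer loop
vertex -0.6 0.224 -2.368
vertex 0.509 1.167 -1.49
vertex -0.465 0.699 -3.048
endloop
endfacet
facet normal -0.653 -0.554 -0.517
outer loop
vertex 0.971 -0.487 -3.59
vertex -0.6 0.224 -2.368
vertex -0.465 0.699 -3.048
endloop
endfacet
facet normal -0.740 0.611 0.279
outer loop
vertex -0.465 0.699 -3.048
vertex 0.509 1.167 -1.49
vertex 0.644 1.641 -2.17
endloop
endfacet
facet normal 0.161 0.565 -0.809
outer loop
vertex 0.644 1.641 -2.17
vertex 0.971 -0.487 -3.59
vertex -0.465 0.699 -3.048
endloop
endfacet
facet normal -0.161 -0.565 0.810
outer loop
vertex -0.6 0.224 -2.368
vertex 1.945 -0.019 -2.032
vertex 0.509 1.167 -1.49
endloop
endfacet
facet normal -0.653 -0.555 -0.516
outer loop
vertex 0.836 -0.961 -2.91
vertex -0.6 0.224 -2.368
vertex 0.971 -0.487 -3.59
endloop
endfacet
facet normal -0.161 -0.565 0.809
outer loop
vertex 0.836 -0.961 -2.91
vertex 1.945 -0.019 -2.032
vertex -0.6 0.224 -2.368
endloop
endfacet
facet normal 0.653 0.555 0.516
outer loop
vertex 0.509 1.167 -1.49
vertex 1.945 -0.019 -2.032
vertex 0.644 1.641 -2.17
endloop
endfacet
facet normal 0.161 0.565 -0.809
outer loop
vertex 2.08 0.456 -2.712
vertex 0.971 -0.487 -3.59
vertex 0.644 1.641 -2.17
endloop
endfacet
facet normal 0.652 0.554 0.517
outer loop
vertex 0.644 1.641 -2.17
vertex 1.945 -0.019 -2.032
vertex 2.08 0.456 -2.712
endloop
endfacet
facet normal 0.741 -0.611 -0.279
outer loop
vertex 2.08 0.456 -2.712
vertex 0.836 -0.961 -2.91
vertex 0.971 -0.487 -3.59
endloop
endfacet
facet normal 0.741 -0.611 -0.280
outer loop
vertex 1.945 -0.019 -2.032
vertex 0.836 -0.961 -2.91
vertex 2.08 0.456 -2.712
endloop
endfacet
facet normal -0.112 -0.174 -0.978
outer loop
vertex -3.333 -2.717 -0.25
vertex -3.746 -2.435 -0.253
vertex -3.301 -2.226 -0.341
endloop
endfacet
facet normal 0.985 -0.033 0.168
outer loop
vertex -3.333 -2.717 -0.25
vertex -3.301 -2.226 -0.341
vertex -3.574 -2.165 1.273
endloop
endfacet
facet normal -0.112 -0.174 -0.978
outer loop
vertex -3.301 -2.226 -0.341
vertex -3.746 -2.435 -0.253
vertex -3.714 -1.944 -0.344
endloop
endfacet
facet normal 0.562 0.824 0.064
outer loop
vertex -3.301 -2.226 -0.341
vertex -3.714 -1.944 -0.344
vertex -3.574 -2.165 1.273
endloop
endfacet
facet normal -0.111 -0.174 -0.978
outer loop
vertex -3.714 -1.944 -0.344
vertex -3.746 -2.435 -0.253
vertex -4.16 -2.154 -0.256
endloop
endfacet
facet normal -0.395 0.905 0.158
outer loop
vertex -3.714 -1.944 -0.344
vertex -4.16 -2.154 -0.256
vertex -3.574 -2.165 1.273
endloop
endfacet
facet normal -0.110 -0.173 -0.979
outer loop
vertex -4.16 -2.154 -0.256
vertex -3.746 -2.435 -0.253
vertex -4.192 -2.644 -0.166
endloop
endfacet
facet normal -0.926 0.126 0.356
outer loop
vertex -4.16 -2.154 -0.256
vertex -4.192 -2.644 -0.166
vertex -3.574 -2.165 1.273
endloop
endfacet
facet normal -0.110 -0.172 -0.979
outer loop
vertex -4.192 -2.644 -0.166
vertex -3.746 -2.435 -0.253
vertex -3.779 -2.926 -0.163
endloop
endfacet
facet normal -0.503 -0.732 0.460
outer loop
vertex -4.192 -2.644 -0.166
vertex -3.779 -2.926 -0.163
vertex -3.574 -2.165 1.273
endloop
endfacet
facet normal -0.110 -0.172 -0.979
outer loop
vertex -3.779 -2.926 -0.163
vertex -3.746 -2.435 -0.253
vertex -3.333 -2.717 -0.25
endloop
endfacet
facet normal 0.452 -0.813 0.366
outer loop
vertex -3.779 -2.926 -0.163
vertex -3.333 -2.717 -0.25
vertex -3.574 -2.165 1.273
endloop
endfacet

endsolid


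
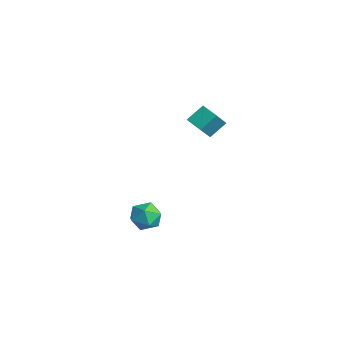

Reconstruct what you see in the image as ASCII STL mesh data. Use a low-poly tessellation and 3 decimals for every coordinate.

solid 
facet normal -0.924 -0.358 0.134
outer loop
vertex -0.592 -2.959 -2.817
vertex -0.339 -3.769 -3.236
vertex -0.242 -3.67 -2.3
endloop
endfacet
facet normal -0.752 0.103 0.651
outer loop
vertex -0.592 -2.959 -2.817
vertex -0.242 -3.67 -2.3
vertex 0.03 -2.78 -2.127
endloop
endfacet
facet normal -0.592 0.728 0.345
outer loop
vertex -0.592 -2.959 -2.817
vertex 0.03 -2.78 -2.127
vertex 0.101 -2.329 -2.956
endloop
endfacet
facet normal -0.666 0.653 -0.361
outer loop
vertex -0.592 -2.959 -2.817
vertex 0.101 -2.329 -2.956
vertex -0.127 -2.94 -3.641
endloop
endfacet
facet normal -0.871 -0.018 -0.492
outer loop
vertex -0.592 -2.959 -2.817
vertex -0.127 -2.94 -3.641
vertex -0.339 -3.769 -3.236
endloop
endfacet
facet normal -0.165 -0.139 0.976
outer loop
vertex 0.03 -2.78 -2.127
vertex -0.242 -3.67 -2.3
vertex 0.667 -3.48 -2.119
endloop
endfacet
facet normal -0.444 -0.885 0.140
outer loop
vertex -0.242 -3.67 -2.3
vertex -0.339 -3.769 -3.236
vertex 0.439 -4.091 -2.804
endloop
endfacet
facet normal -0.357 -0.335 -0.872
outer loop
vertex -0.339 -3.769 -3.236
vertex -0.127 -2.94 -3.641
vertex 0.51 -3.64 -3.633
endloop
endfacet
facet normal -0.025 0.750 -0.661
outer loop
vertex -0.127 -2.94 -3.641
vertex 0.101 -2.329 -2.956
vertex 0.782 -2.75 -3.46
endloop
endfacet
facet normal 0.093 0.871 0.482
outer loop
vertex 0.101 -2.329 -2.956
vertex 0.03 -2.78 -2.127
vertex 0.879 -2.651 -2.524
endloop
endfacet
facet normal 0.666 -0.653 0.361
outer loop
vertex 1.132 -3.461 -2.943
vertex 0.667 -3.48 -2.119
vertex 0.439 -4.091 -2.804
endloop
endfacet
facet normal 0.592 -0.728 -0.345
outer loop
vertex 1.132 -3.461 -2.943
vertex 0.439 -4.091 -2.804
vertex 0.51 -3.64 -3.633
endloop
endfacet
facet normal 0.752 -0.103 -0.651
outer loop
vertex 1.132 -3.461 -2.943
vertex 0.51 -3.64 -3.633
vertex 0.782 -2.75 -3.46
endloop
endfacet
facet normal 0.924 0.358 -0.134
outer loop
vertex 1.132 -3.461 -2.943
vertex 0.782 -2.75 -3.46
vertex 0.879 -2.651 -2.524
endloop
endfacet
facet normal 0.871 0.018 0.492
outer loop
vertex 1.132 -3.461 -2.943
vertex 0.879 -2.651 -2.524
vertex 0.667 -3.48 -2.119
endloop
endfacet
facet normal 0.025 -0.750 0.661
outer loop
vertex 0.439 -4.091 -2.804
vertex 0.667 -3.48 -2.119
vertex -0.242 -3.67 -2.3
endloop
endfacet
facet normal -0.093 -0.871 -0.482
outer loop
vertex 0.51 -3.64 -3.633
vertex 0.439 -4.091 -2.804
vertex -0.339 -3.769 -3.236
endloop
endfacet
facet normal 0.165 0.139 -0.976
outer loop
vertex 0.782 -2.75 -3.46
vertex 0.51 -3.64 -3.633
vertex -0.127 -2.94 -3.641
endloop
endfacet
facet normal 0.444 0.885 -0.140
outer loop
vertex 0.879 -2.651 -2.524
vertex 0.782 -2.75 -3.46
vertex 0.101 -2.329 -2.956
endloop
endfacet
facet normal 0.357 0.335 0.872
outer loop
vertex 0.667 -3.48 -2.119
vertex 0.879 -2.651 -2.524
vertex 0.03 -2.78 -2.127
endloop
endfacet
facet normal -0.944 -0.225 0.240
outer loop
vertex 0.806 -0.264 4.719
vertex 0.357 0.528 3.695
vertex 0.841 -1.182 3.994
endloop
endfacet
facet normal 0.327 -0.578 0.748
outer loop
vertex 1.823 -0.948 3.745
vertex 0.806 -0.264 4.719
vertex 0.841 -1.182 3.994
endloop
endfacet
facet normal -0.944 -0.225 0.240
outer loop
vertex 0.841 -1.182 3.994
vertex 0.357 0.528 3.695
vertex 0.392 -0.39 2.97
endloop
endfacet
facet normal 0.030 -0.784 -0.620
outer loop
vertex 0.392 -0.39 2.97
vertex 1.823 -0.948 3.745
vertex 0.841 -1.182 3.994
endloop
endfacet
facet normal -0.030 0.784 0.620
outer loop
vertex 0.806 -0.264 4.719
vertex 1.339 0.762 3.446
vertex 0.357 0.528 3.695
endloop
endfacet
facet normal 0.327 -0.578 0.748
outer loop
vertex 1.788 -0.03 4.47
vertex 0.806 -0.264 4.719
vertex 1.823 -0.948 3.745
endloop
endfacet
facet normal -0.030 0.784 0.620
outer loop
vertex 1.788 -0.03 4.47
vertex 1.339 0.762 3.446
vertex 0.806 -0.264 4.719
endloop
endfacet
facet normal -0.327 0.578 -0.748
outer loop
vertex 0.357 0.528 3.695
vertex 1.339 0.762 3.446
vertex 0.392 -0.39 2.97
endloop
endfacet
facet normal 0.030 -0.784 -0.620
outer loop
vertex 1.374 -0.156 2.721
vertex 1.823 -0.948 3.745
vertex 0.392 -0.39 2.97
endloop
endfacet
facet normal -0.327 0.578 -0.748
outer loop
vertex 0.392 -0.39 2.97
vertex 1.339 0.762 3.446
vertex 1.374 -0.156 2.721
endloop
endfacet
facet normal 0.944 0.225 -0.240
outer loop
vertex 1.374 -0.156 2.721
vertex 1.788 -0.03 4.47
vertex 1.823 -0.948 3.745
endloop
endfacet
facet normal 0.944 0.225 -0.240
outer loop
vertex 1.339 0.762 3.446
vertex 1.788 -0.03 4.47
vertex 1.374 -0.156 2.721
endloop
endfacet

endsolid


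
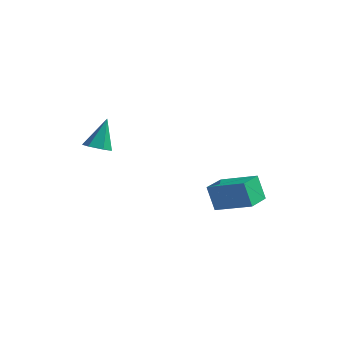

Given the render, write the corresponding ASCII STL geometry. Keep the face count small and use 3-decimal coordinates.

solid 
facet normal 0.015 -0.410 -0.912
outer loop
vertex 1.362 -2.858 2.333
vertex 0.784 -3.237 2.494
vertex 0.717 -2.593 2.203
endloop
endfacet
facet normal 0.388 0.920 -0.051
outer loop
vertex 1.362 -2.858 2.333
vertex 0.717 -2.593 2.203
vertex 0.756 -2.503 4.126
endloop
endfacet
facet normal 0.015 -0.410 -0.912
outer loop
vertex 0.717 -2.593 2.203
vertex 0.784 -3.237 2.494
vertex 0.138 -2.972 2.364
endloop
endfacet
facet normal -0.553 0.833 -0.028
outer loop
vertex 0.717 -2.593 2.203
vertex 0.138 -2.972 2.364
vertex 0.756 -2.503 4.126
endloop
endfacet
facet normal 0.016 -0.409 -0.912
outer loop
vertex 0.138 -2.972 2.364
vertex 0.784 -3.237 2.494
vertex 0.205 -3.616 2.654
endloop
endfacet
facet normal -0.946 0.046 0.320
outer loop
vertex 0.138 -2.972 2.364
vertex 0.205 -3.616 2.654
vertex 0.756 -2.503 4.126
endloop
endfacet
facet normal 0.016 -0.409 -0.912
outer loop
vertex 0.205 -3.616 2.654
vertex 0.784 -3.237 2.494
vertex 0.851 -3.881 2.784
endloop
endfacet
facet normal -0.398 -0.654 0.643
outer loop
vertex 0.205 -3.616 2.654
vertex 0.851 -3.881 2.784
vertex 0.756 -2.503 4.126
endloop
endfacet
facet normal 0.016 -0.409 -0.912
outer loop
vertex 0.851 -3.881 2.784
vertex 0.784 -3.237 2.494
vertex 1.429 -3.502 2.624
endloop
endfacet
facet normal 0.543 -0.566 0.620
outer loop
vertex 0.851 -3.881 2.784
vertex 1.429 -3.502 2.624
vertex 0.756 -2.503 4.126
endloop
endfacet
facet normal 0.015 -0.410 -0.912
outer loop
vertex 1.429 -3.502 2.624
vertex 0.784 -3.237 2.494
vertex 1.362 -2.858 2.333
endloop
endfacet
facet normal 0.936 0.221 0.273
outer loop
vertex 1.429 -3.502 2.624
vertex 1.362 -2.858 2.333
vertex 0.756 -2.503 4.126
endloop
endfacet
facet normal -0.925 -0.217 -0.312
outer loop
vertex 2.976 2.015 -1.127
vertex 2.648 3.468 -1.163
vertex 3.437 2.083 -2.542
endloop
endfacet
facet normal 0.220 -0.975 0.025
outer loop
vertex 5.352 2.532 -1.897
vertex 2.976 2.015 -1.127
vertex 3.437 2.083 -2.542
endloop
endfacet
facet normal -0.925 -0.217 -0.312
outer loop
vertex 3.437 2.083 -2.542
vertex 2.648 3.468 -1.163
vertex 3.109 3.536 -2.579
endloop
endfacet
facet normal 0.309 0.046 -0.950
outer loop
vertex 3.109 3.536 -2.579
vertex 5.352 2.532 -1.897
vertex 3.437 2.083 -2.542
endloop
endfacet
facet normal -0.309 -0.046 0.950
outer loop
vertex 2.976 2.015 -1.127
vertex 4.563 3.917 -0.518
vertex 2.648 3.468 -1.163
endloop
endfacet
facet normal 0.220 -0.975 0.025
outer loop
vertex 4.891 2.464 -0.481
vertex 2.976 2.015 -1.127
vertex 5.352 2.532 -1.897
endloop
endfacet
facet normal -0.310 -0.046 0.950
outer loop
vertex 4.891 2.464 -0.481
vertex 4.563 3.917 -0.518
vertex 2.976 2.015 -1.127
endloop
endfacet
facet normal -0.220 0.975 -0.025
outer loop
vertex 2.648 3.468 -1.163
vertex 4.563 3.917 -0.518
vertex 3.109 3.536 -2.579
endloop
endfacet
facet normal 0.310 0.046 -0.950
outer loop
vertex 5.024 3.985 -1.933
vertex 5.352 2.532 -1.897
vertex 3.109 3.536 -2.579
endloop
endfacet
facet normal -0.220 0.975 -0.025
outer loop
vertex 3.109 3.536 -2.579
vertex 4.563 3.917 -0.518
vertex 5.024 3.985 -1.933
endloop
endfacet
facet normal 0.925 0.217 0.312
outer loop
vertex 5.024 3.985 -1.933
vertex 4.891 2.464 -0.481
vertex 5.352 2.532 -1.897
endloop
endfacet
facet normal 0.925 0.217 0.312
outer loop
vertex 4.563 3.917 -0.518
vertex 4.891 2.464 -0.481
vertex 5.024 3.985 -1.933
endloop
endfacet

endsolid


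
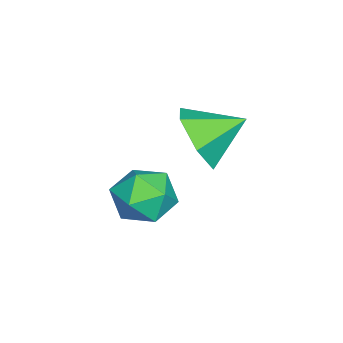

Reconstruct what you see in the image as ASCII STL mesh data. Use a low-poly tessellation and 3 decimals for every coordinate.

solid 
facet normal 0.350 -0.828 -0.439
outer loop
vertex 2.405 2.628 0.325
vertex 1.854 2.091 0.899
vertex 1.514 2.395 0.054
endloop
endfacet
facet normal -0.084 0.876 -0.476
outer loop
vertex 2.405 2.628 0.325
vertex 1.514 2.395 0.054
vertex 1.406 3.149 1.461
endloop
endfacet
facet normal 0.350 -0.828 -0.439
outer loop
vertex 1.514 2.395 0.054
vertex 1.854 2.091 0.899
vertex 0.963 1.858 0.628
endloop
endfacet
facet normal -0.811 0.487 -0.323
outer loop
vertex 1.514 2.395 0.054
vertex 0.963 1.858 0.628
vertex 1.406 3.149 1.461
endloop
endfacet
facet normal 0.350 -0.827 -0.440
outer loop
vertex 0.963 1.858 0.628
vertex 1.854 2.091 0.899
vertex 1.303 1.553 1.472
endloop
endfacet
facet normal -0.918 0.062 0.392
outer loop
vertex 0.963 1.858 0.628
vertex 1.303 1.553 1.472
vertex 1.406 3.149 1.461
endloop
endfacet
facet normal 0.350 -0.827 -0.440
outer loop
vertex 1.303 1.553 1.472
vertex 1.854 2.091 0.899
vertex 2.194 1.786 1.743
endloop
endfacet
facet normal -0.297 0.026 0.955
outer loop
vertex 1.303 1.553 1.472
vertex 2.194 1.786 1.743
vertex 1.406 3.149 1.461
endloop
endfacet
facet normal 0.349 -0.827 -0.440
outer loop
vertex 2.194 1.786 1.743
vertex 1.854 2.091 0.899
vertex 2.745 2.323 1.17
endloop
endfacet
facet normal 0.430 0.415 0.802
outer loop
vertex 2.194 1.786 1.743
vertex 2.745 2.323 1.17
vertex 1.406 3.149 1.461
endloop
endfacet
facet normal 0.349 -0.828 -0.439
outer loop
vertex 2.745 2.323 1.17
vertex 1.854 2.091 0.899
vertex 2.405 2.628 0.325
endloop
endfacet
facet normal 0.537 0.839 0.087
outer loop
vertex 2.745 2.323 1.17
vertex 2.405 2.628 0.325
vertex 1.406 3.149 1.461
endloop
endfacet
facet normal -0.741 0.670 0.036
outer loop
vertex 1.741 1.637 -1.535
vertex 1.148 0.983 -1.566
vertex 1.447 1.272 -0.786
endloop
endfacet
facet normal -0.164 0.911 0.379
outer loop
vertex 1.741 1.637 -1.535
vertex 1.447 1.272 -0.786
vertex 2.304 1.464 -0.877
endloop
endfacet
facet normal 0.380 0.921 -0.082
outer loop
vertex 1.741 1.637 -1.535
vertex 2.304 1.464 -0.877
vertex 2.535 1.294 -1.713
endloop
endfacet
facet normal 0.138 0.688 -0.712
outer loop
vertex 1.741 1.637 -1.535
vertex 2.535 1.294 -1.713
vertex 1.82 0.997 -2.138
endloop
endfacet
facet normal -0.555 0.533 -0.639
outer loop
vertex 1.741 1.637 -1.535
vertex 1.82 0.997 -2.138
vertex 1.148 0.983 -1.566
endloop
endfacet
facet normal -0.004 0.443 0.896
outer loop
vertex 2.304 1.464 -0.877
vertex 1.447 1.272 -0.786
vertex 2.06 0.703 -0.502
endloop
endfacet
facet normal -0.939 0.055 0.339
outer loop
vertex 1.447 1.272 -0.786
vertex 1.148 0.983 -1.566
vertex 1.345 0.406 -0.927
endloop
endfacet
facet normal -0.637 -0.167 -0.753
outer loop
vertex 1.148 0.983 -1.566
vertex 1.82 0.997 -2.138
vertex 1.576 0.236 -1.763
endloop
endfacet
facet normal 0.483 0.085 -0.872
outer loop
vertex 1.82 0.997 -2.138
vertex 2.535 1.294 -1.713
vertex 2.433 0.428 -1.854
endloop
endfacet
facet normal 0.874 0.462 0.148
outer loop
vertex 2.535 1.294 -1.713
vertex 2.304 1.464 -0.877
vertex 2.732 0.717 -1.074
endloop
endfacet
facet normal -0.138 -0.688 0.712
outer loop
vertex 2.139 0.063 -1.105
vertex 2.06 0.703 -0.502
vertex 1.345 0.406 -0.927
endloop
endfacet
facet normal -0.380 -0.921 0.082
outer loop
vertex 2.139 0.063 -1.105
vertex 1.345 0.406 -0.927
vertex 1.576 0.236 -1.763
endloop
endfacet
facet normal 0.164 -0.911 -0.379
outer loop
vertex 2.139 0.063 -1.105
vertex 1.576 0.236 -1.763
vertex 2.433 0.428 -1.854
endloop
endfacet
facet normal 0.741 -0.670 -0.036
outer loop
vertex 2.139 0.063 -1.105
vertex 2.433 0.428 -1.854
vertex 2.732 0.717 -1.074
endloop
endfacet
facet normal 0.555 -0.533 0.639
outer loop
vertex 2.139 0.063 -1.105
vertex 2.732 0.717 -1.074
vertex 2.06 0.703 -0.502
endloop
endfacet
facet normal -0.483 -0.085 0.872
outer loop
vertex 1.345 0.406 -0.927
vertex 2.06 0.703 -0.502
vertex 1.447 1.272 -0.786
endloop
endfacet
facet normal -0.874 -0.462 -0.148
outer loop
vertex 1.576 0.236 -1.763
vertex 1.345 0.406 -0.927
vertex 1.148 0.983 -1.566
endloop
endfacet
facet normal 0.004 -0.443 -0.896
outer loop
vertex 2.433 0.428 -1.854
vertex 1.576 0.236 -1.763
vertex 1.82 0.997 -2.138
endloop
endfacet
facet normal 0.939 -0.055 -0.339
outer loop
vertex 2.732 0.717 -1.074
vertex 2.433 0.428 -1.854
vertex 2.535 1.294 -1.713
endloop
endfacet
facet normal 0.637 0.167 0.753
outer loop
vertex 2.06 0.703 -0.502
vertex 2.732 0.717 -1.074
vertex 2.304 1.464 -0.877
endloop
endfacet

endsolid


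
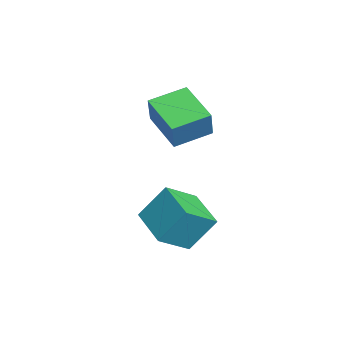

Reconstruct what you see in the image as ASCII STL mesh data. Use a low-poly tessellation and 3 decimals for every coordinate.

solid 
facet normal -0.834 -0.391 0.389
outer loop
vertex -1.55 -3.827 1.07
vertex -2.116 -2.151 1.539
vertex -2.262 -3.681 -0.31
endloop
endfacet
facet normal 0.309 -0.916 -0.256
outer loop
vertex -0.444 -2.829 -1.159
vertex -1.55 -3.827 1.07
vertex -2.262 -3.681 -0.31
endloop
endfacet
facet normal -0.834 -0.391 0.389
outer loop
vertex -2.262 -3.681 -0.31
vertex -2.116 -2.151 1.539
vertex -2.828 -2.005 0.159
endloop
endfacet
facet normal -0.457 0.093 -0.885
outer loop
vertex -2.828 -2.005 0.159
vertex -0.444 -2.829 -1.159
vertex -2.262 -3.681 -0.31
endloop
endfacet
facet normal 0.457 -0.093 0.885
outer loop
vertex -1.55 -3.827 1.07
vertex -0.298 -1.299 0.69
vertex -2.116 -2.151 1.539
endloop
endfacet
facet normal 0.309 -0.916 -0.256
outer loop
vertex 0.268 -2.975 0.221
vertex -1.55 -3.827 1.07
vertex -0.444 -2.829 -1.159
endloop
endfacet
facet normal 0.457 -0.093 0.885
outer loop
vertex 0.268 -2.975 0.221
vertex -0.298 -1.299 0.69
vertex -1.55 -3.827 1.07
endloop
endfacet
facet normal -0.309 0.916 0.256
outer loop
vertex -2.116 -2.151 1.539
vertex -0.298 -1.299 0.69
vertex -2.828 -2.005 0.159
endloop
endfacet
facet normal -0.457 0.093 -0.885
outer loop
vertex -1.01 -1.153 -0.69
vertex -0.444 -2.829 -1.159
vertex -2.828 -2.005 0.159
endloop
endfacet
facet normal -0.309 0.916 0.256
outer loop
vertex -2.828 -2.005 0.159
vertex -0.298 -1.299 0.69
vertex -1.01 -1.153 -0.69
endloop
endfacet
facet normal 0.834 0.391 -0.389
outer loop
vertex -1.01 -1.153 -0.69
vertex 0.268 -2.975 0.221
vertex -0.444 -2.829 -1.159
endloop
endfacet
facet normal 0.834 0.391 -0.389
outer loop
vertex -0.298 -1.299 0.69
vertex 0.268 -2.975 0.221
vertex -1.01 -1.153 -0.69
endloop
endfacet
facet normal -0.916 -0.323 0.238
outer loop
vertex 1.784 -3.357 -2.367
vertex 1.074 -2.045 -3.319
vertex 1.779 -4.481 -3.911
endloop
endfacet
facet normal 0.401 -0.741 0.538
outer loop
vertex 3.666 -3.815 -4.401
vertex 1.784 -3.357 -2.367
vertex 1.779 -4.481 -3.911
endloop
endfacet
facet normal -0.916 -0.323 0.238
outer loop
vertex 1.779 -4.481 -3.911
vertex 1.074 -2.045 -3.319
vertex 1.069 -3.168 -4.864
endloop
endfacet
facet normal -0.002 -0.588 -0.809
outer loop
vertex 1.069 -3.168 -4.864
vertex 3.666 -3.815 -4.401
vertex 1.779 -4.481 -3.911
endloop
endfacet
facet normal 0.002 0.588 0.809
outer loop
vertex 1.784 -3.357 -2.367
vertex 2.961 -1.379 -3.809
vertex 1.074 -2.045 -3.319
endloop
endfacet
facet normal 0.401 -0.742 0.538
outer loop
vertex 3.671 -2.692 -2.856
vertex 1.784 -3.357 -2.367
vertex 3.666 -3.815 -4.401
endloop
endfacet
facet normal 0.002 0.588 0.809
outer loop
vertex 3.671 -2.692 -2.856
vertex 2.961 -1.379 -3.809
vertex 1.784 -3.357 -2.367
endloop
endfacet
facet normal -0.401 0.742 -0.538
outer loop
vertex 1.074 -2.045 -3.319
vertex 2.961 -1.379 -3.809
vertex 1.069 -3.168 -4.864
endloop
endfacet
facet normal -0.002 -0.588 -0.809
outer loop
vertex 2.956 -2.503 -5.353
vertex 3.666 -3.815 -4.401
vertex 1.069 -3.168 -4.864
endloop
endfacet
facet normal -0.401 0.741 -0.538
outer loop
vertex 1.069 -3.168 -4.864
vertex 2.961 -1.379 -3.809
vertex 2.956 -2.503 -5.353
endloop
endfacet
facet normal 0.916 0.323 -0.238
outer loop
vertex 2.956 -2.503 -5.353
vertex 3.671 -2.692 -2.856
vertex 3.666 -3.815 -4.401
endloop
endfacet
facet normal 0.916 0.323 -0.238
outer loop
vertex 2.961 -1.379 -3.809
vertex 3.671 -2.692 -2.856
vertex 2.956 -2.503 -5.353
endloop
endfacet

endsolid
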